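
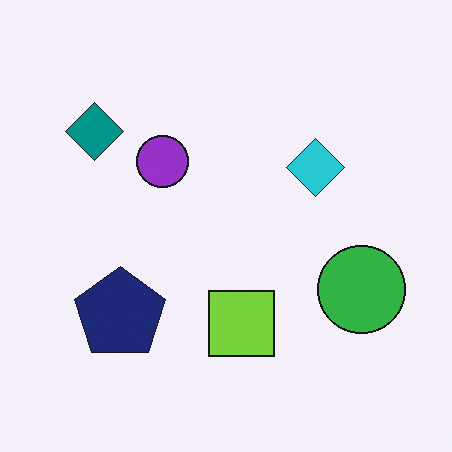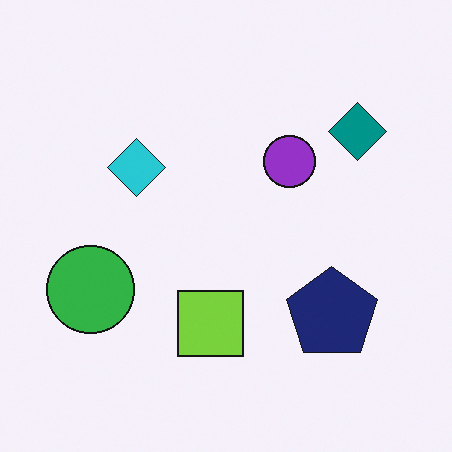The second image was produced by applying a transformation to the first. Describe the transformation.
Flipped horizontally (left ↔ right).

The green circle is in the right of the first image and the left of the second — shapes on opposite sides of the vertical midline have swapped in a mirror flip.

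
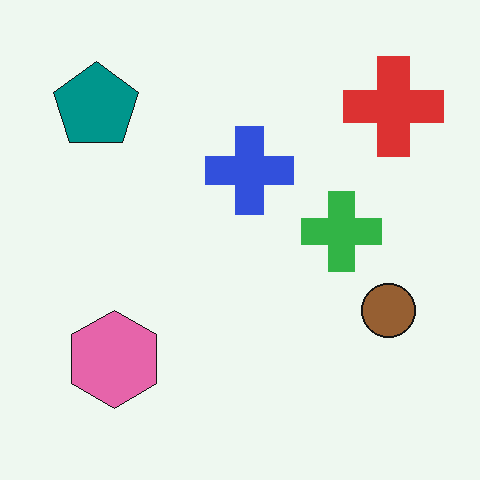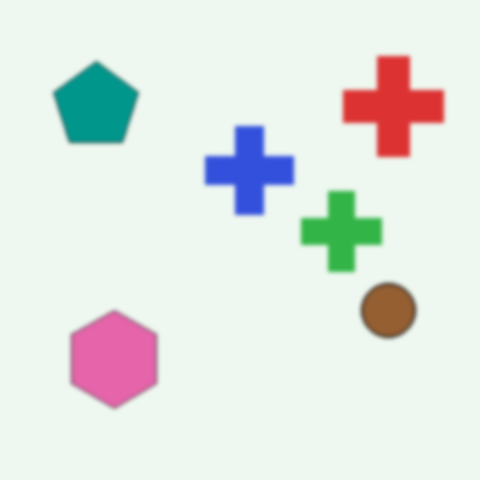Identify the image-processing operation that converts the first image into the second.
It was lightly blurred.

Shape edges and outlines are uniformly softened across the whole image.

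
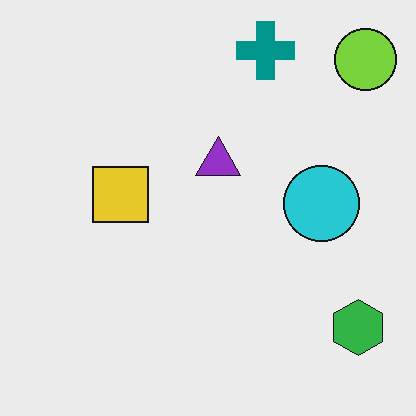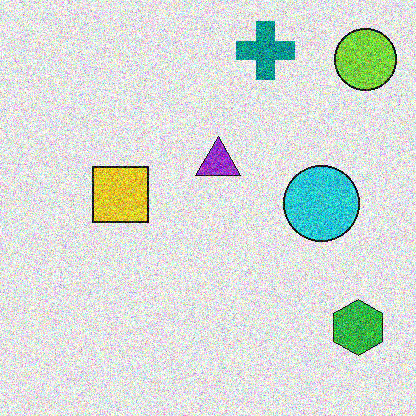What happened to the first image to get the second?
The second image is the first degraded with a thick layer of grain.

Random speckle covers the whole image, including the flat background.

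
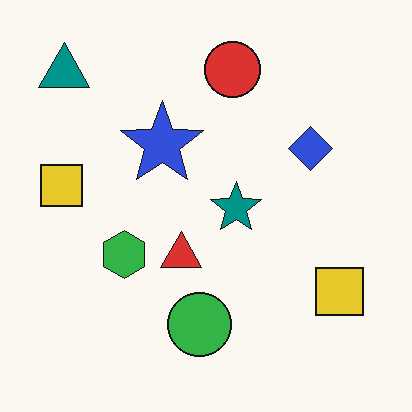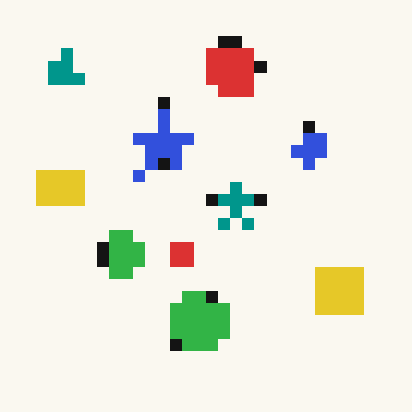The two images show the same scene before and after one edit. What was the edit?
It was heavily pixelated into large blocks.

Shapes are reduced to large square blocks; fine edges and outlines are lost — a downscale-then-upscale (mosaic) effect.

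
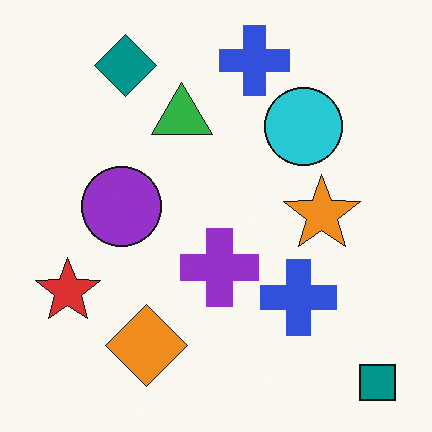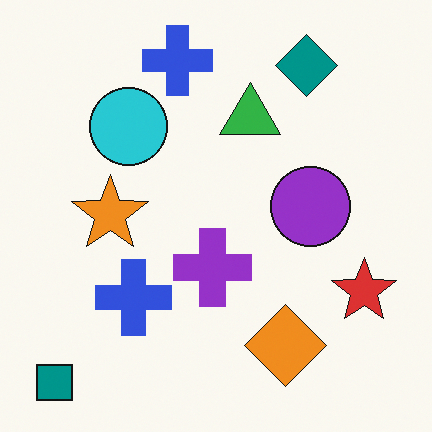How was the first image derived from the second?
Flipped horizontally (left ↔ right).

The teal square is in the bottom-left of the second image and the bottom-right of the first — shapes on opposite sides of the vertical midline have swapped in a mirror flip.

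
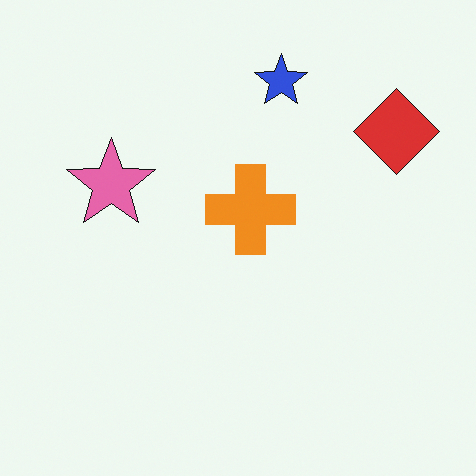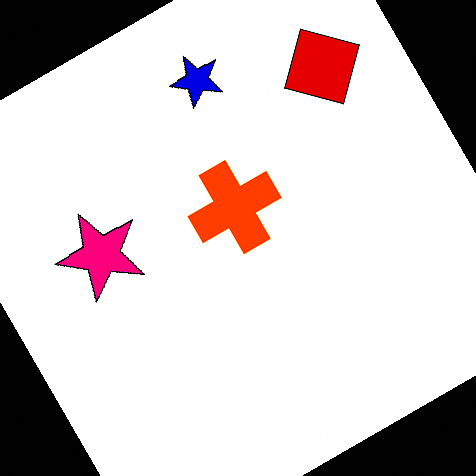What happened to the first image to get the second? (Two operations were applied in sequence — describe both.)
The image was rotated counter-clockwise by a large amount — several tens of degrees, then given much higher contrast.

Every shape is tilted by the same angle and the image corners show triangular fill wedges — a whole-image rotation by a non-right angle. Tones are pushed away from mid-grey across the whole image — a global contrast change.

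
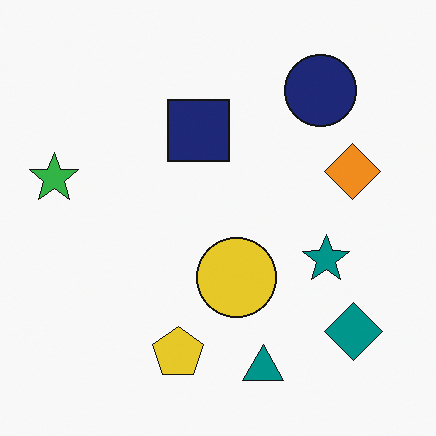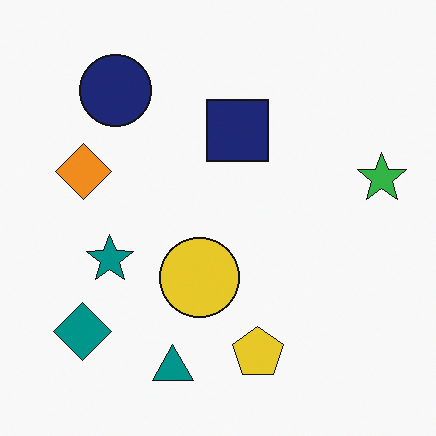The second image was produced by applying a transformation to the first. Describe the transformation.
The image was flipped horizontally (left ↔ right).

The green star is in the left of the first image and the right of the second — shapes on opposite sides of the vertical midline have swapped in a mirror flip.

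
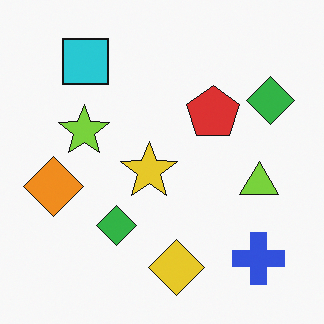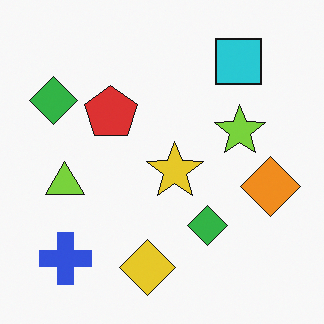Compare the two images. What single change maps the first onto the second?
The image was flipped horizontally (left ↔ right).

The orange diamond is in the left of the first image and the right of the second — shapes on opposite sides of the vertical midline have swapped in a mirror flip.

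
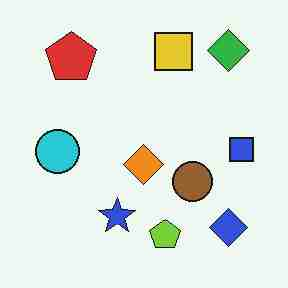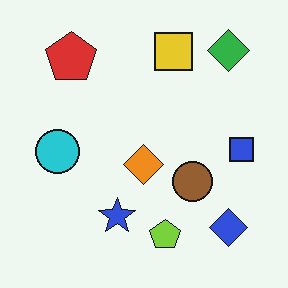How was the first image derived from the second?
This is the original image heavily JPEG-compressed with obvious blocking artifacts.

Blocky 8×8 compression artifacts appear around shape edges and the flat background shows ringing — characteristic JPEG degradation.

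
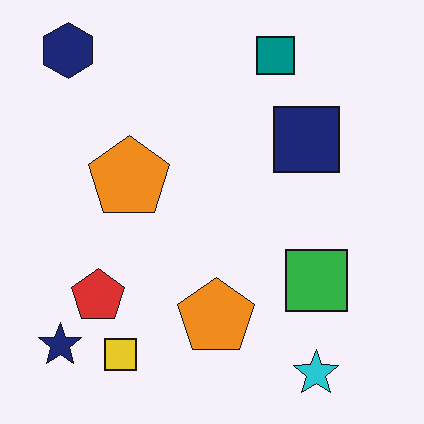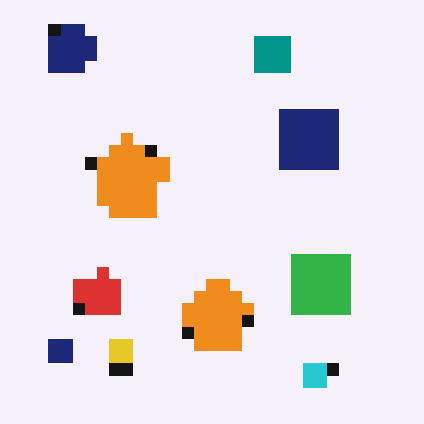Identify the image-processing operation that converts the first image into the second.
The image was coarsely pixelated.

Shapes are reduced to large square blocks; fine edges and outlines are lost — a downscale-then-upscale (mosaic) effect.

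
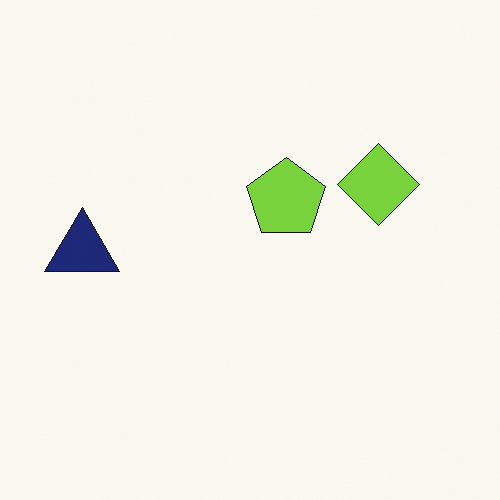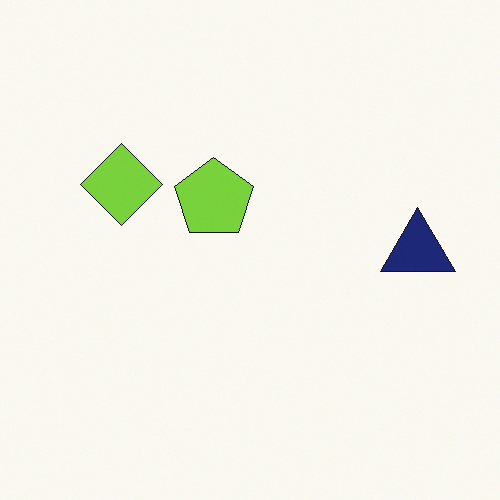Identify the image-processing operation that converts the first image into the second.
The transformation is: flipped horizontally (left ↔ right).

The navy triangle is in the left of the first image and the right of the second — shapes on opposite sides of the vertical midline have swapped in a mirror flip.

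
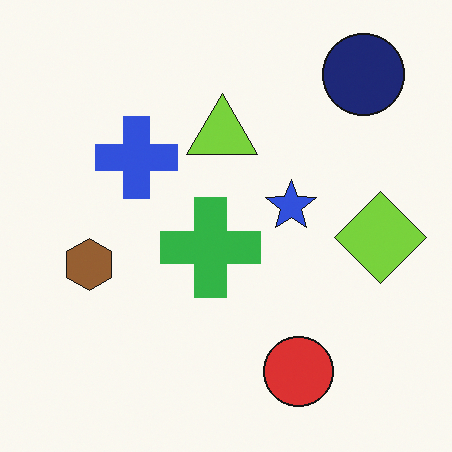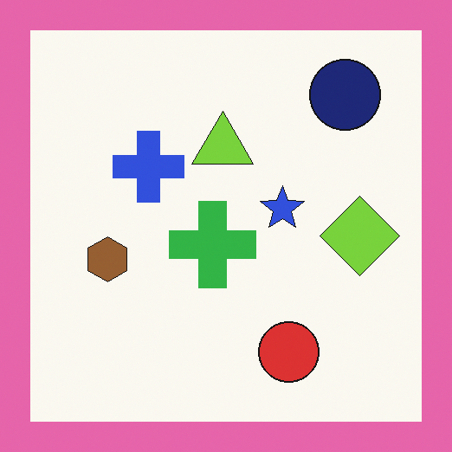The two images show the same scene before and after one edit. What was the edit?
This is the original image framed with a pink border.

A solid pink frame runs around the edge of the second image, with the content slightly shrunk inside it.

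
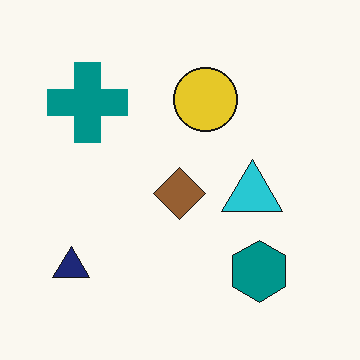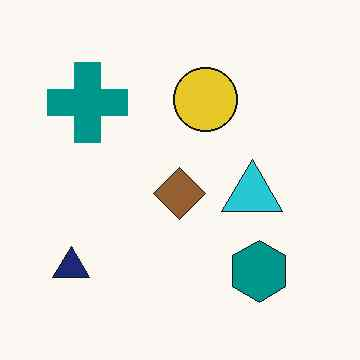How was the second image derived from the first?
The transformation is: JPEG-compressed with visible artifacts.

Blocky 8×8 compression artifacts appear around shape edges and the flat background shows ringing — characteristic JPEG degradation.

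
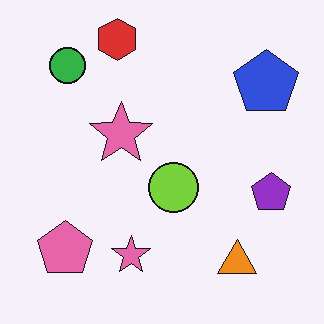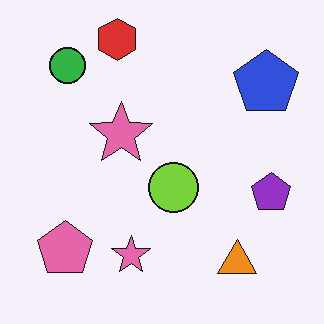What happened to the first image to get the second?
JPEG-compressed with visible artifacts.

Blocky 8×8 compression artifacts appear around shape edges and the flat background shows ringing — characteristic JPEG degradation.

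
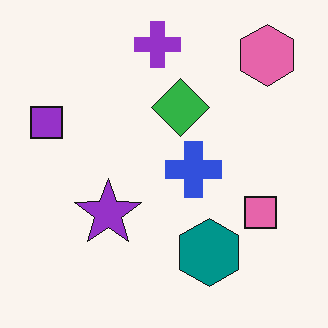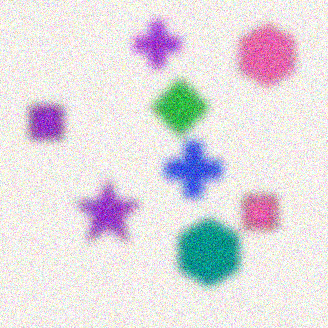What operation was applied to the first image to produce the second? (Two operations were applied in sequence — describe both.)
The image was heavily blurred, then degraded with moderate additive noise.

Shape edges and outlines are uniformly softened across the whole image. Random speckle covers the whole image, including the flat background.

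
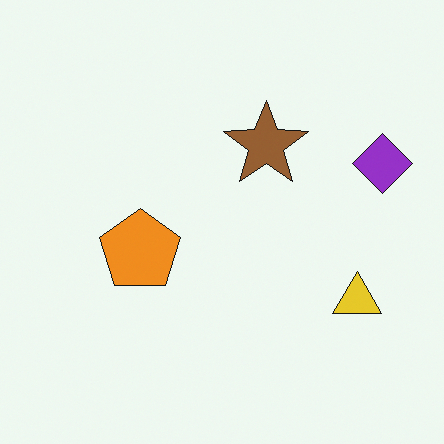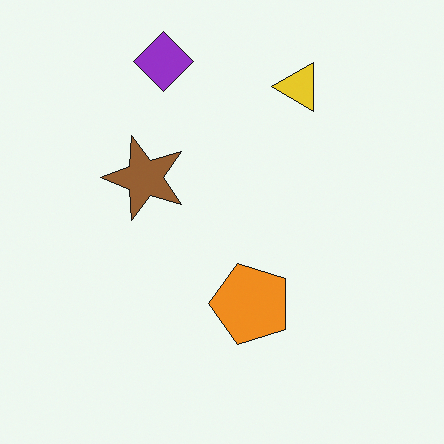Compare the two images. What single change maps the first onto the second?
Rotated 90° counter-clockwise.

The purple diamond sits in the right of the first image and the top of the second — consistent with a whole-image 90° counter-clockwise rotation.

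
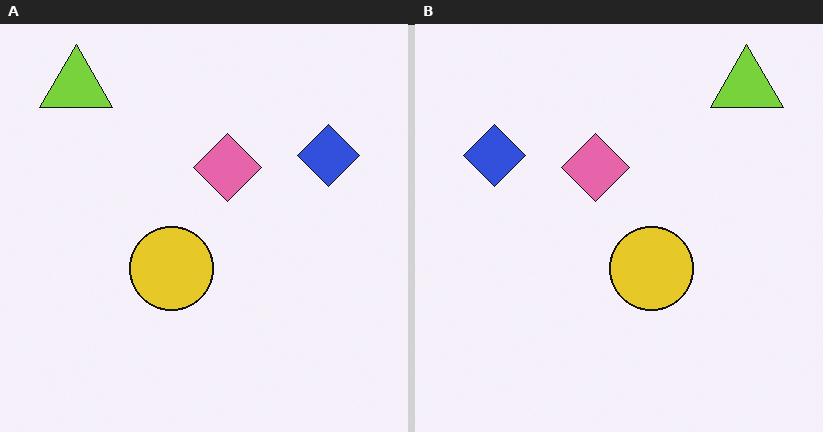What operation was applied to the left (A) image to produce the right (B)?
The right (B) image is the left (A) flipped horizontally (left ↔ right).

The lime triangle is in the top-left of the left (A) image and the top-right of the right (B) — shapes on opposite sides of the vertical midline have swapped in a mirror flip.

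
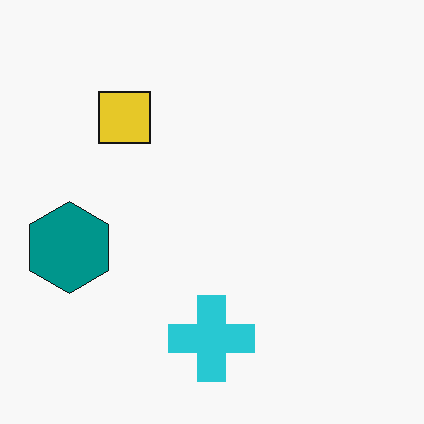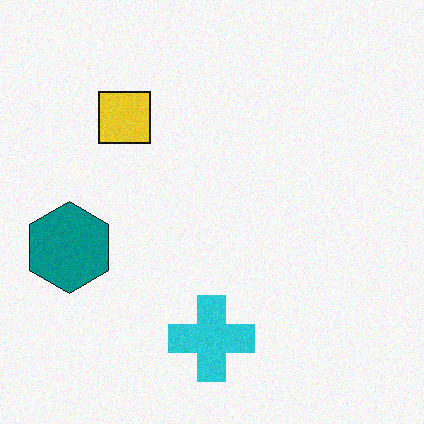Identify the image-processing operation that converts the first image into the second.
It was degraded with light additive noise.

Random speckle covers the whole image, including the flat background.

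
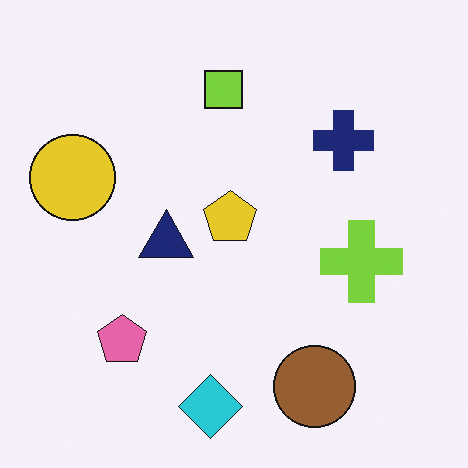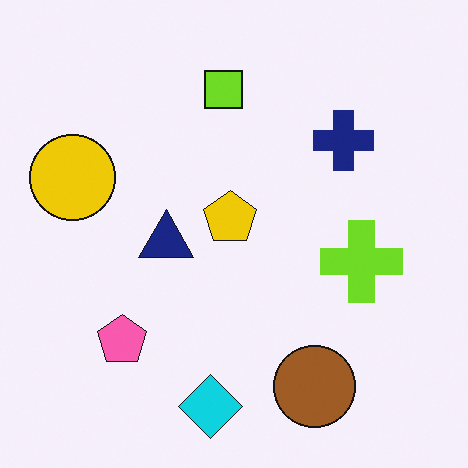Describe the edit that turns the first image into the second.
The image was slightly oversaturated.

All colors are more vivid — a global saturation change.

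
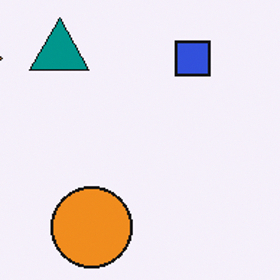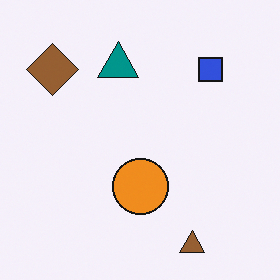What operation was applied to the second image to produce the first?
The image was cropped slightly and scaled back up.

The visible shapes are larger and the field of view is narrower; shapes near the original edges may be partly or wholly outside the frame — a crop-and-rescale.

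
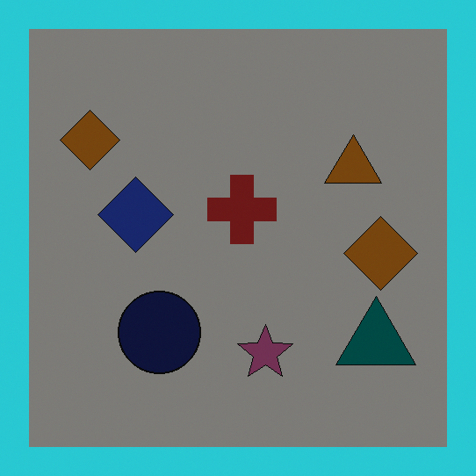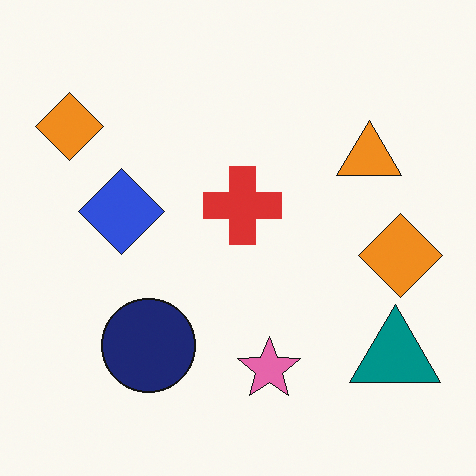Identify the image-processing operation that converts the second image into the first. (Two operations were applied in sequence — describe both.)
The transformation is: substantially darkened, then framed with a cyan border.

Every pixel — background and shapes alike — is uniformly darkened. A solid cyan frame runs around the edge of the first image, with the content slightly shrunk inside it.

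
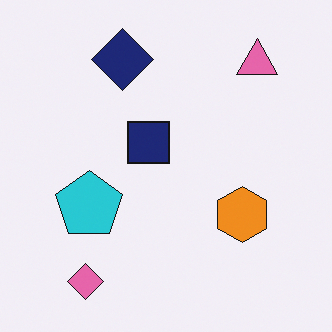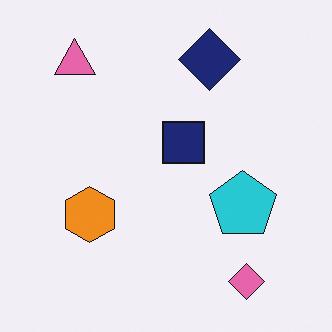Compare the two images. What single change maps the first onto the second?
Flipped horizontally (left ↔ right).

The pink triangle is in the top-right of the first image and the top-left of the second — shapes on opposite sides of the vertical midline have swapped in a mirror flip.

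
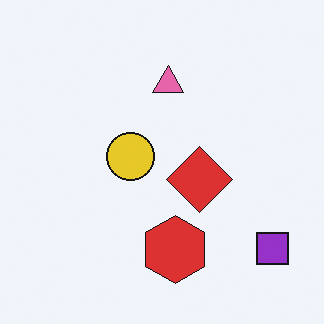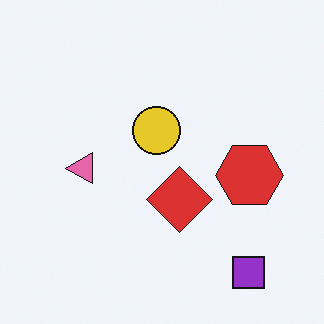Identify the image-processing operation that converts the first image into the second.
The transformation is: transposed (reflected across the top-left ↔ bottom-right diagonal).

Shapes have swapped their row and column positions — what was in the top-right is now in the bottom-left — a diagonal reflection.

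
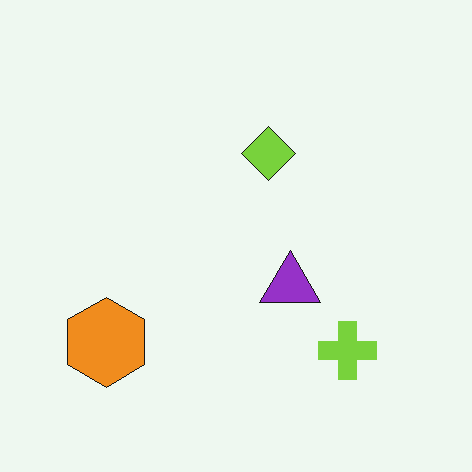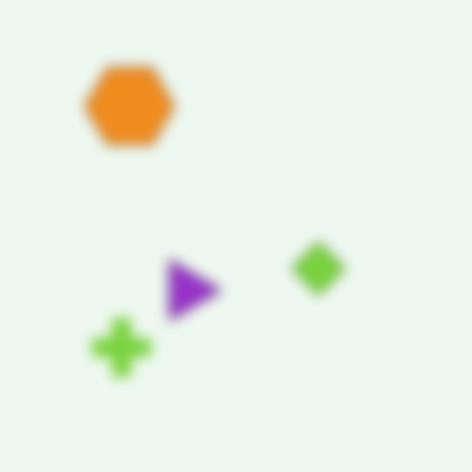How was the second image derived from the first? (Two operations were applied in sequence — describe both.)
The second image is the first rotated 90° clockwise, then heavily blurred.

The orange hexagon sits in the bottom-left of the first image and the top-left of the second — consistent with a whole-image 90° clockwise rotation. Shape edges and outlines are uniformly softened across the whole image.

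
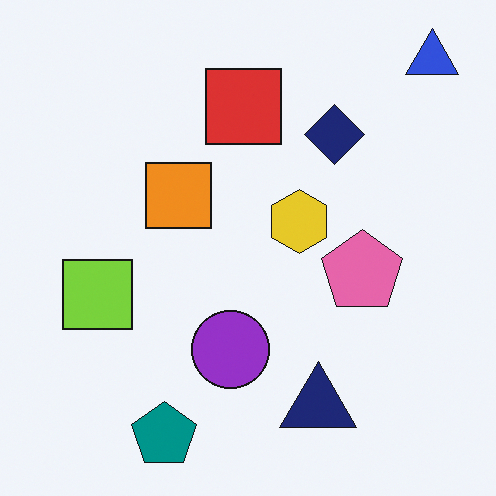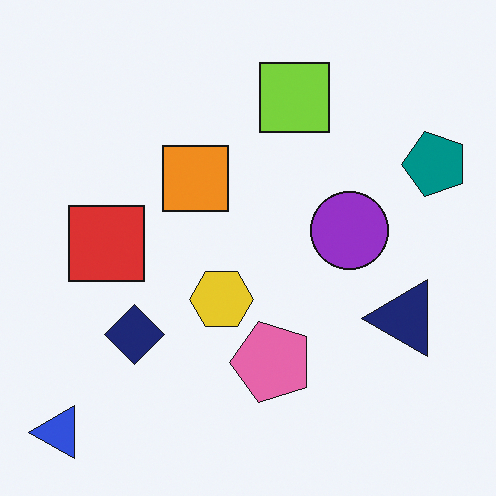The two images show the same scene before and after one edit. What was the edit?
It was transposed (reflected across the top-left ↔ bottom-right diagonal).

Shapes have swapped their row and column positions — what was in the top-right is now in the bottom-left — a diagonal reflection.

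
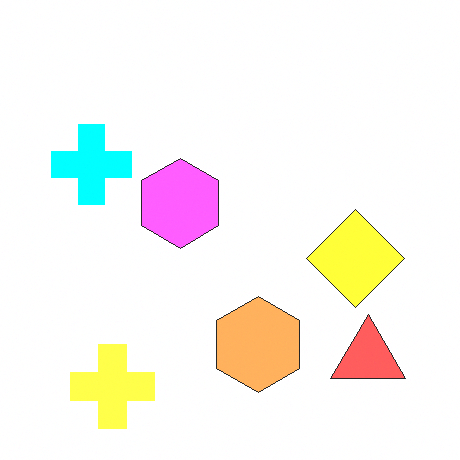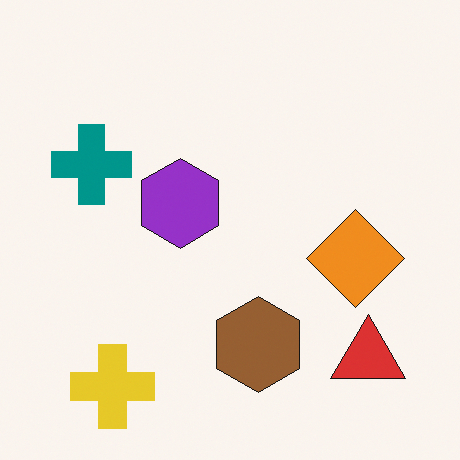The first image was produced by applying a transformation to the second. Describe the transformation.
It was substantially brightened.

Every pixel — background and shapes alike — is uniformly brightened.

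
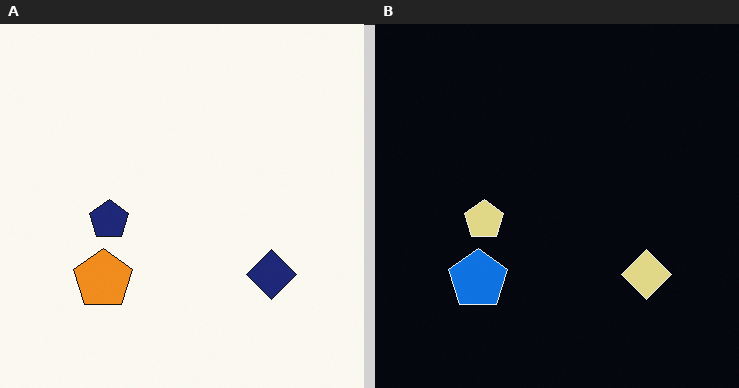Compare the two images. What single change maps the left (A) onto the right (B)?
This is the original image color-inverted (negative).

The light background has become dark and every shape's color is its complement — a photographic negative.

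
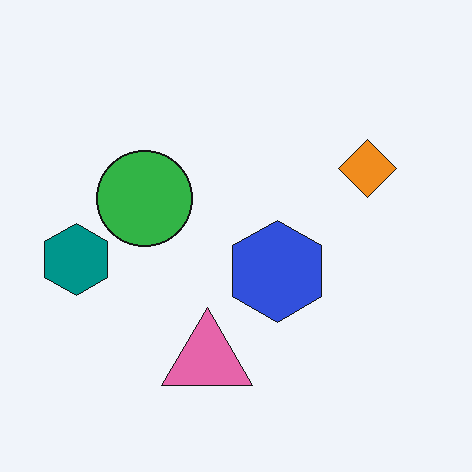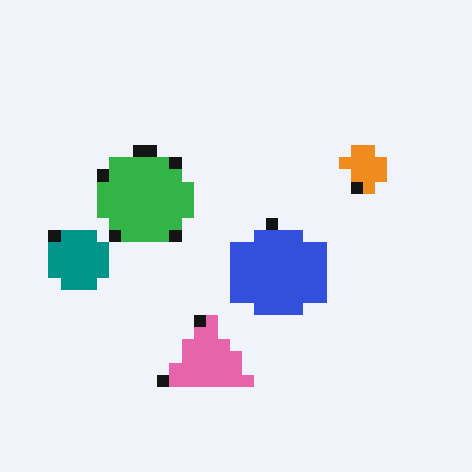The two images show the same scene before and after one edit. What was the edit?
This is the original image coarsely pixelated.

Shapes are reduced to large square blocks; fine edges and outlines are lost — a downscale-then-upscale (mosaic) effect.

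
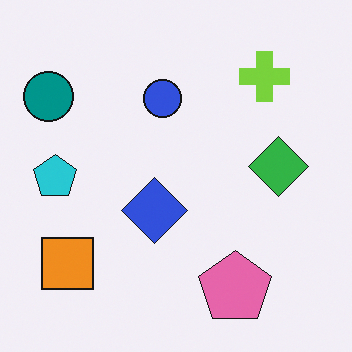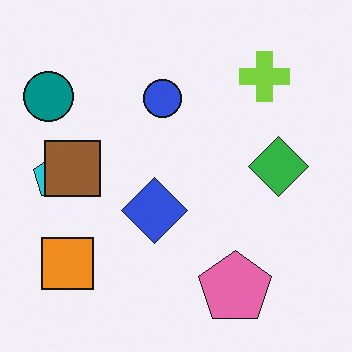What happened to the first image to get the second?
The transformation is: overlaid with an additional brown square.

A brown square appears in the second image that is absent from the first.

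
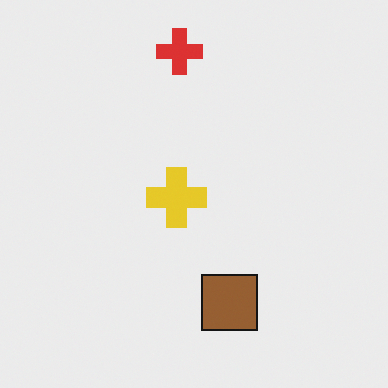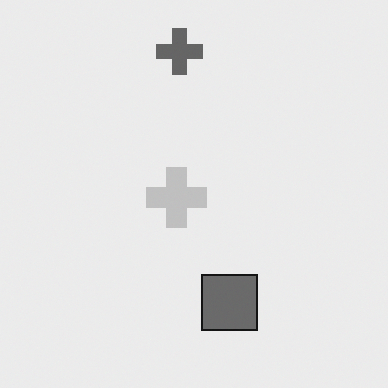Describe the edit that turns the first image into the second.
It was converted to grayscale.

All color is removed — every shape is now a shade of grey.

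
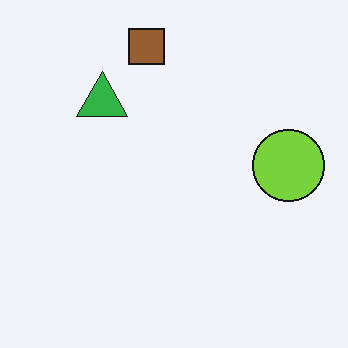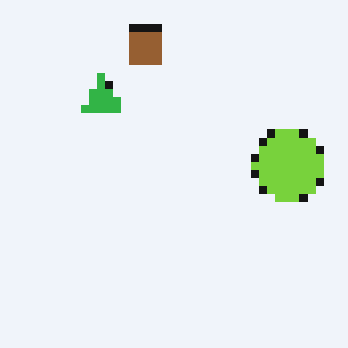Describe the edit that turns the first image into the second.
It was moderately pixelated.

Shapes are reduced to large square blocks; fine edges and outlines are lost — a downscale-then-upscale (mosaic) effect.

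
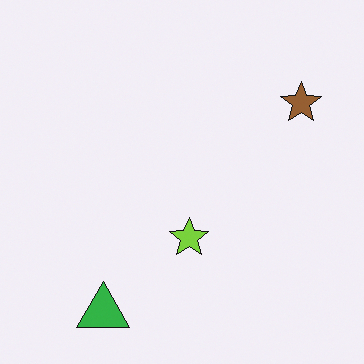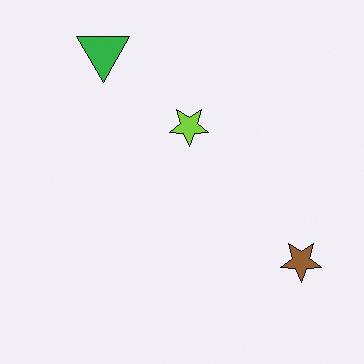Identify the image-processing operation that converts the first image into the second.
The transformation is: flipped vertically (top ↔ bottom).

The green triangle is in the bottom-left of the first image and the top-left of the second — shapes on opposite sides of the horizontal midline have swapped in a mirror flip.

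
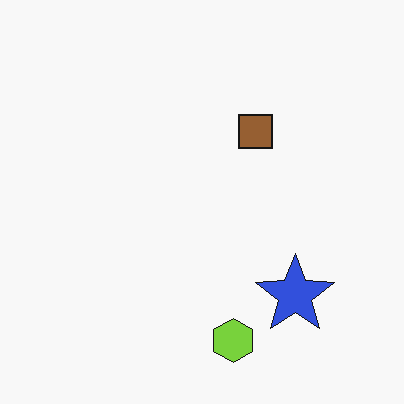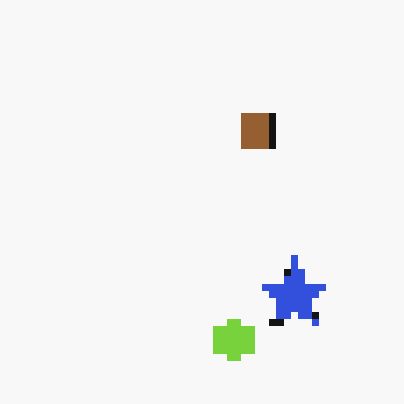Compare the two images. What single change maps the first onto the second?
The transformation is: pixelated into visible square blocks.

Shapes are reduced to large square blocks; fine edges and outlines are lost — a downscale-then-upscale (mosaic) effect.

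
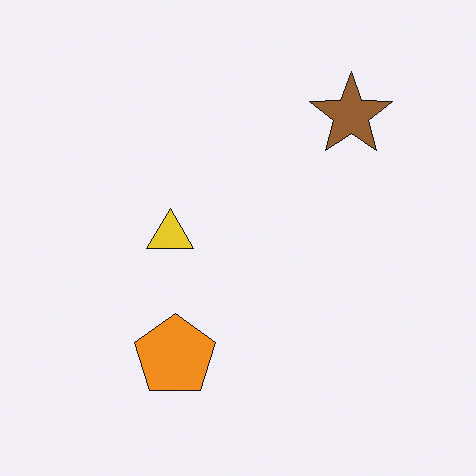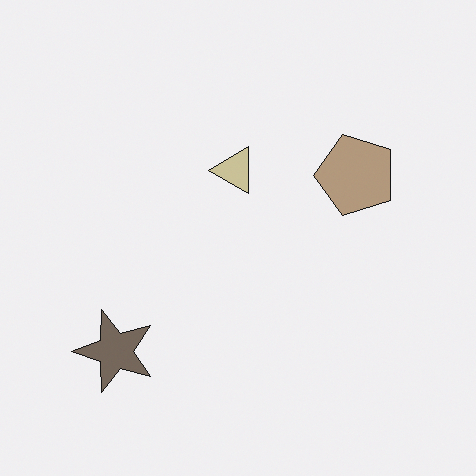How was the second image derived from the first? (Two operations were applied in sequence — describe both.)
The transformation is: transposed (reflected across the top-left ↔ bottom-right diagonal), then heavily desaturated.

Shapes have swapped their row and column positions — what was in the top-right is now in the bottom-left — a diagonal reflection. All colors are more muted and greyish — a global saturation change.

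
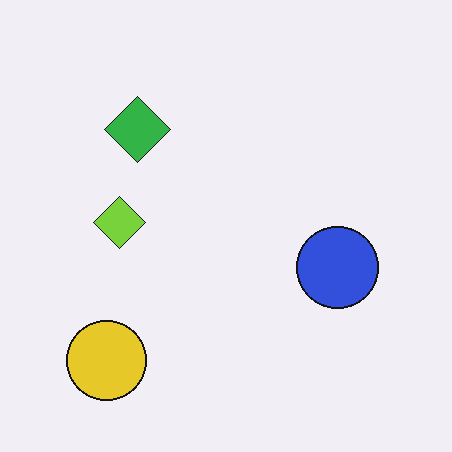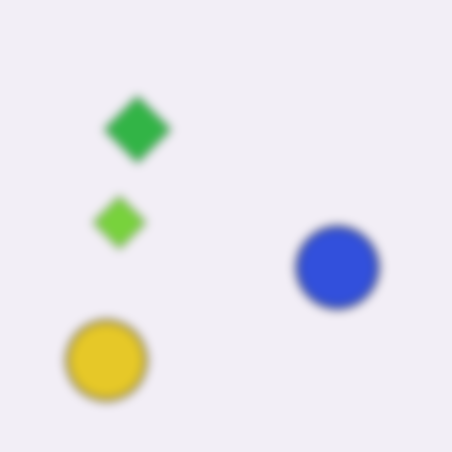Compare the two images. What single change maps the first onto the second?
The second image is the first strongly gaussian-blurred.

Shape edges and outlines are uniformly softened across the whole image.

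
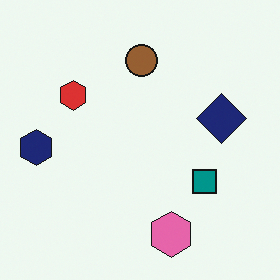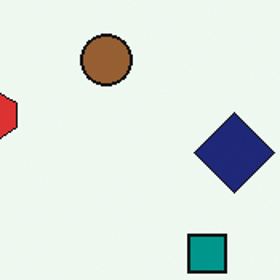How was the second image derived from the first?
The transformation is: cropped to a modestly smaller region and rescaled.

The visible shapes are larger and the field of view is narrower; shapes near the original edges may be partly or wholly outside the frame — a crop-and-rescale.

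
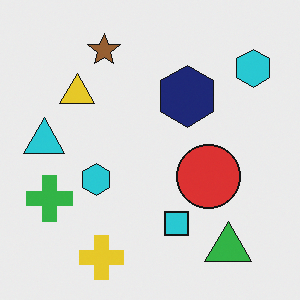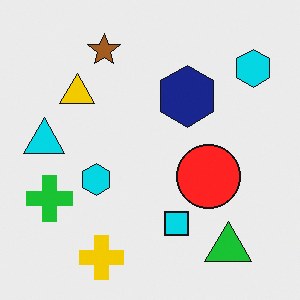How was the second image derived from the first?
The image was slightly oversaturated.

All colors are more vivid — a global saturation change.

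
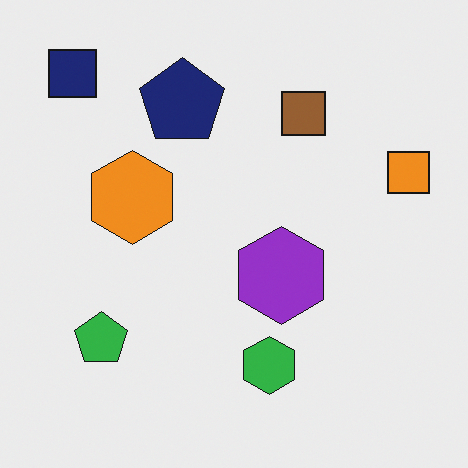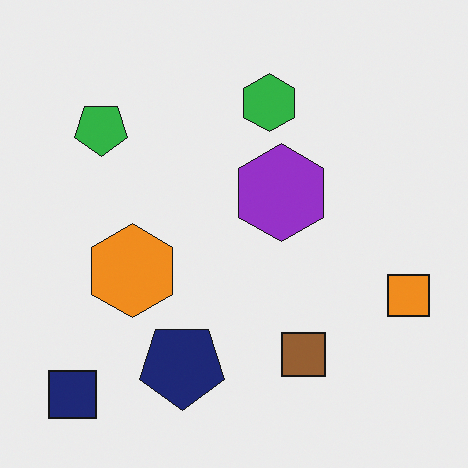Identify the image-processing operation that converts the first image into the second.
The image was flipped vertically (top ↔ bottom).

The navy square is in the top-left of the first image and the bottom-left of the second — shapes on opposite sides of the horizontal midline have swapped in a mirror flip.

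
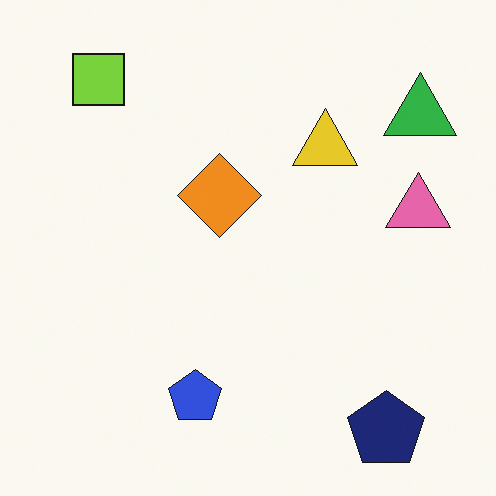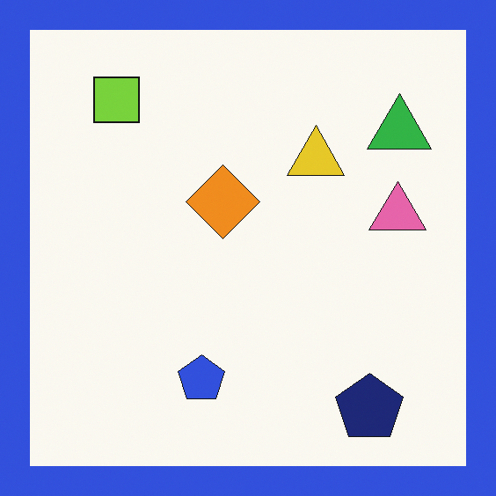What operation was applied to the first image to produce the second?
Framed with a blue border.

A solid blue frame runs around the edge of the second image, with the content slightly shrunk inside it.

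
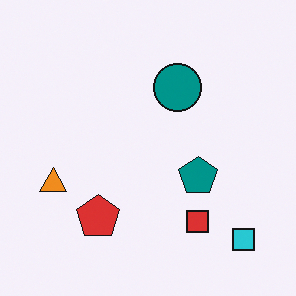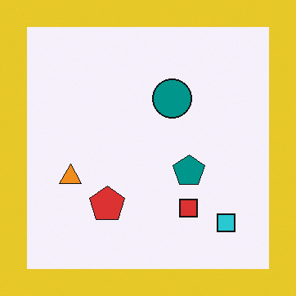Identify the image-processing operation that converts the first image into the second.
The second image is the first framed with a yellow border.

A solid yellow frame runs around the edge of the second image, with the content slightly shrunk inside it.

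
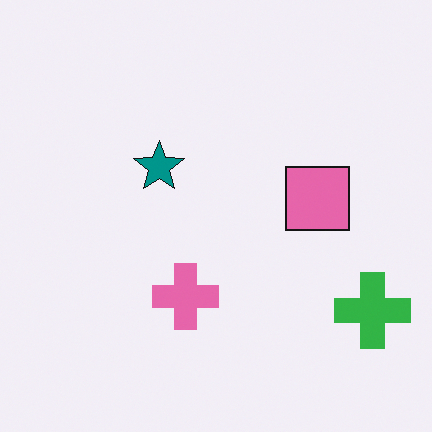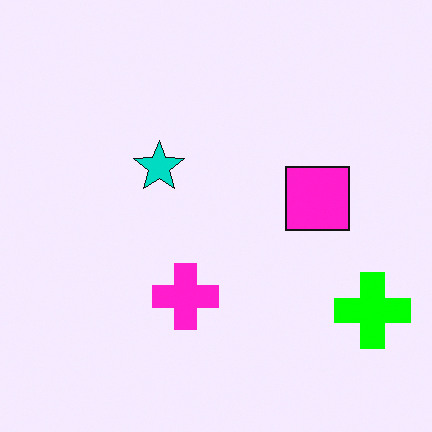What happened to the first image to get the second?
The transformation is: made much more vivid (saturation change).

All colors are more vivid — a global saturation change.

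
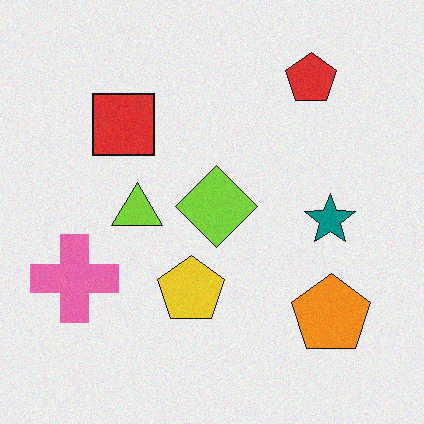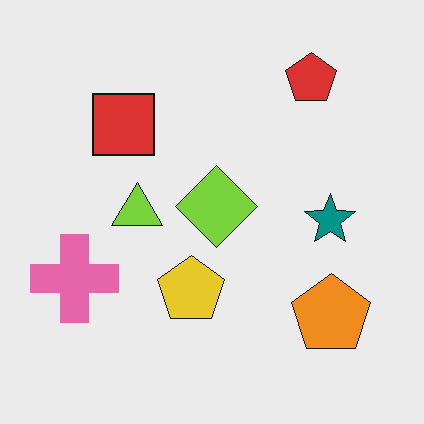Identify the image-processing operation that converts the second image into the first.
Degraded with light additive noise.

Random speckle covers the whole image, including the flat background.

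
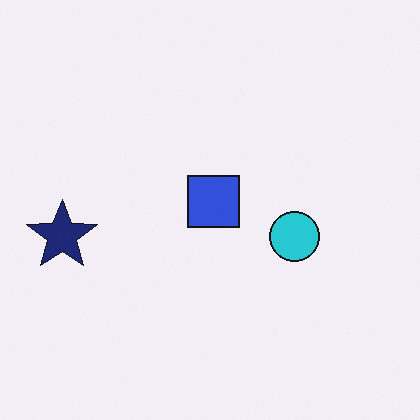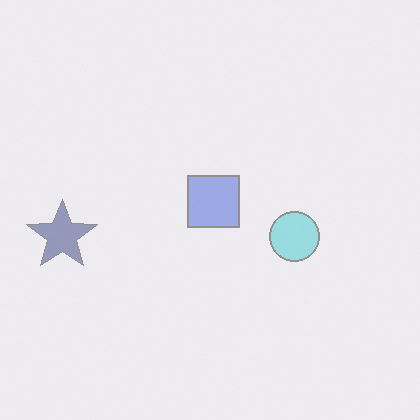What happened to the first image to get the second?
The second image is the first washed out (contrast reduced).

Tones are pushed toward mid-grey across the whole image — a global contrast change.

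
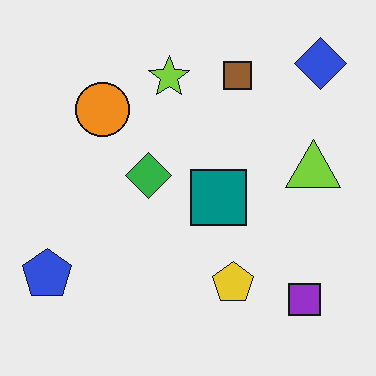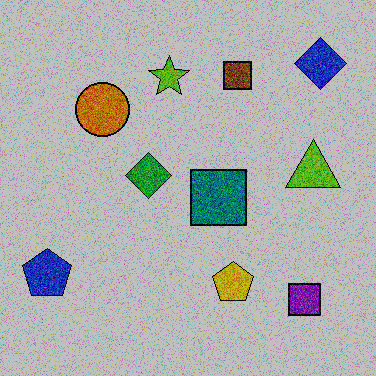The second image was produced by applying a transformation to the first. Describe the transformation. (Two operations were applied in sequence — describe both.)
The second image is the first degraded with heavy additive noise, then aggressively posterized.

Random speckle covers the whole image, including the flat background. Each flat color has snapped to a coarser quantized level — most visibly, the near-white background has dropped to a flat grey.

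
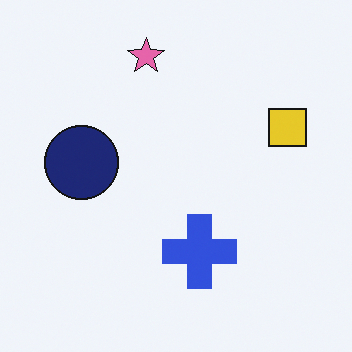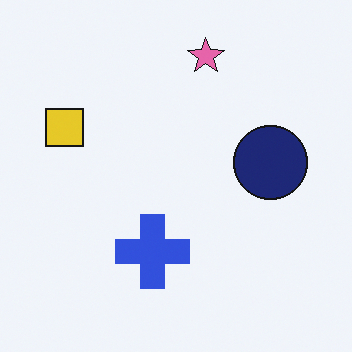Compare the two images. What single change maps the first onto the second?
Flipped horizontally (left ↔ right).

The yellow square is in the right of the first image and the left of the second — shapes on opposite sides of the vertical midline have swapped in a mirror flip.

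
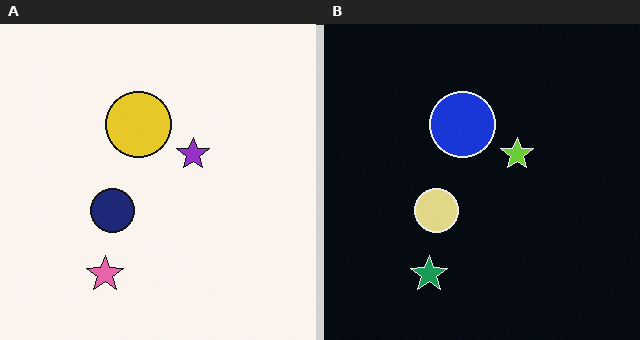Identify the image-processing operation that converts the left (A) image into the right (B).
The right (B) image is the left (A) color-inverted (negative).

The light background has become dark and every shape's color is its complement — a photographic negative.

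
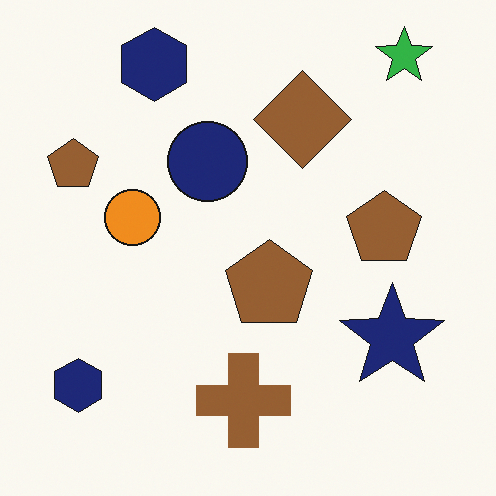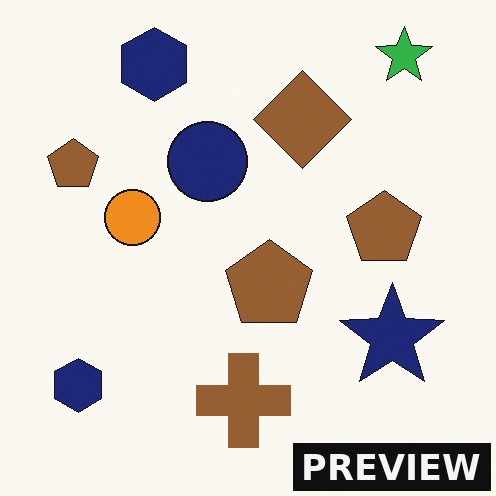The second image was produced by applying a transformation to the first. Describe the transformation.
Watermarked with the text "PREVIEW" in the lower-right corner.

A dark label reading "PREVIEW" appears in the lower-right corner.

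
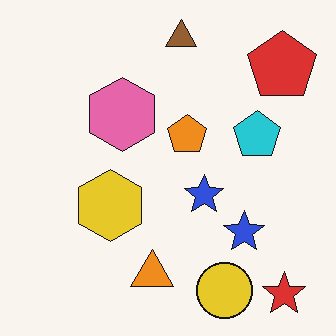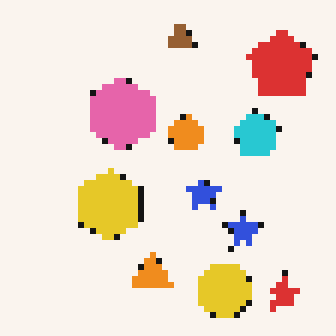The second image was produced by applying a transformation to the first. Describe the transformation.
Moderately pixelated.

Shapes are reduced to large square blocks; fine edges and outlines are lost — a downscale-then-upscale (mosaic) effect.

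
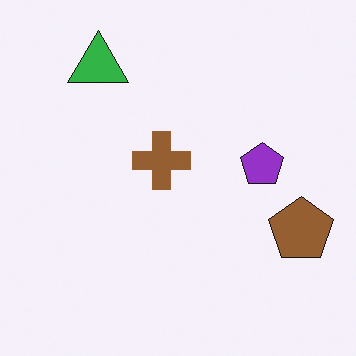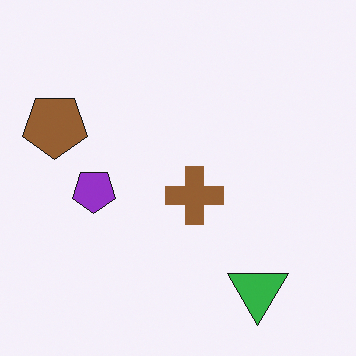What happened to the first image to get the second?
Rotated 180°.

The green triangle sits in the top-left of the first image and the bottom-right of the second — consistent with a whole-image 180° rotation.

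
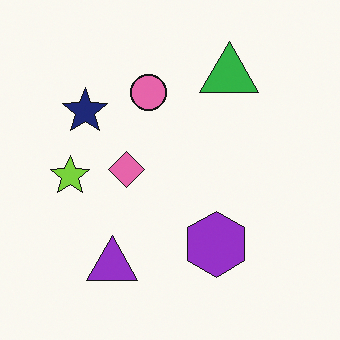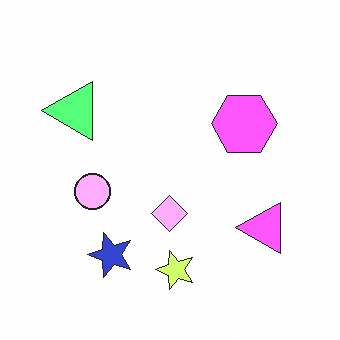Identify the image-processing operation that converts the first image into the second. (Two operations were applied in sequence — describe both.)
Rotated 90° counter-clockwise, then noticeably brightened.

The green triangle sits in the top-right of the first image and the top-left of the second — consistent with a whole-image 90° counter-clockwise rotation. Every pixel — background and shapes alike — is uniformly brightened.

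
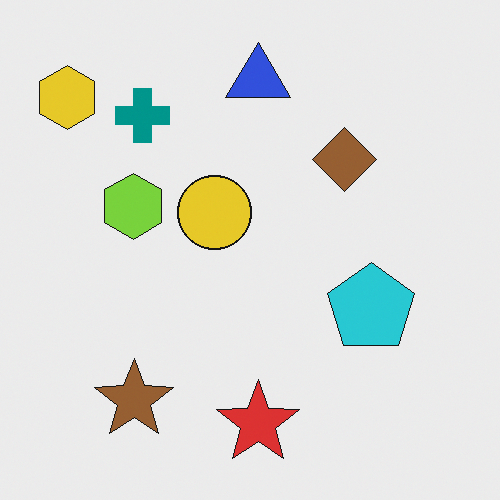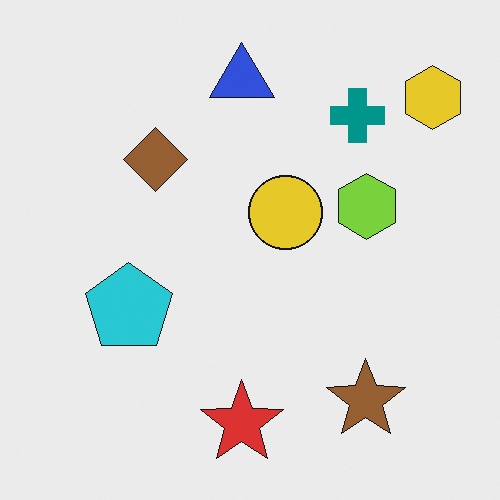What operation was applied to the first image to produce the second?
Flipped horizontally (left ↔ right).

The yellow hexagon is in the top-left of the first image and the top-right of the second — shapes on opposite sides of the vertical midline have swapped in a mirror flip.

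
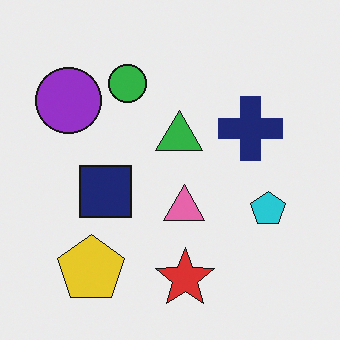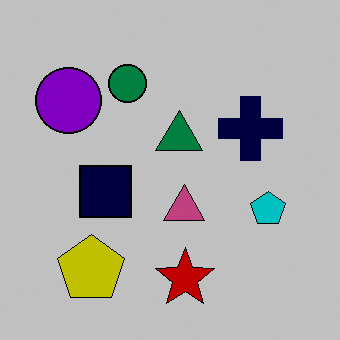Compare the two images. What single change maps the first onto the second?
The transformation is: aggressively posterized.

Each flat color has snapped to a coarser quantized level — most visibly, the near-white background has dropped to a flat grey.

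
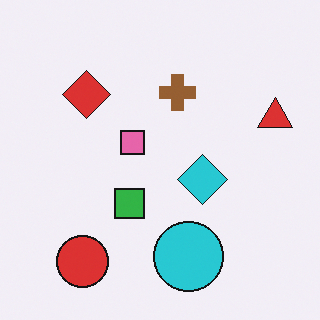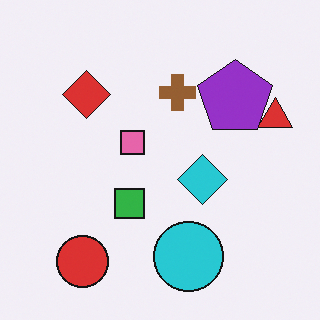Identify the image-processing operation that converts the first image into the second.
The image was overlaid with an additional purple pentagon.

A purple pentagon appears in the second image that is absent from the first.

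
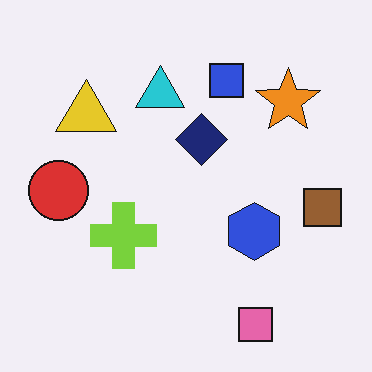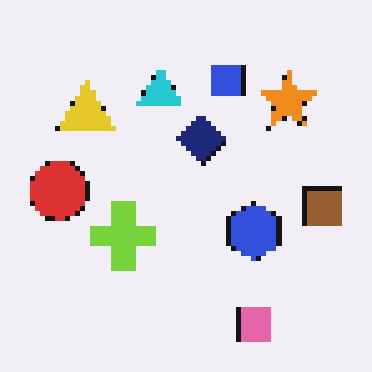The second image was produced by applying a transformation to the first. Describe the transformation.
It was lightly pixelated (a mild mosaic effect).

Shapes are reduced to large square blocks; fine edges and outlines are lost — a downscale-then-upscale (mosaic) effect.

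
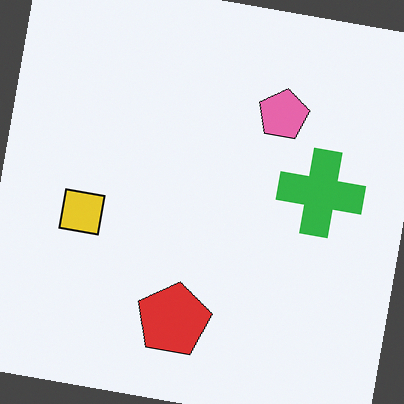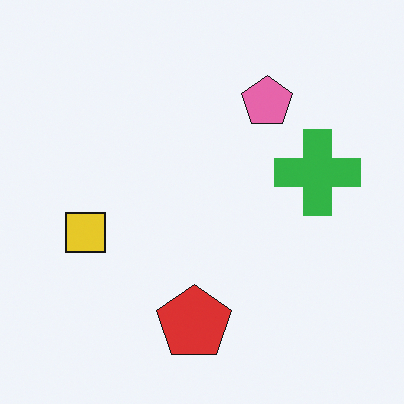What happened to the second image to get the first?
This is the original image rotated clockwise by a small amount.

Every shape is tilted by the same angle and the image corners show triangular fill wedges — a whole-image rotation by a non-right angle.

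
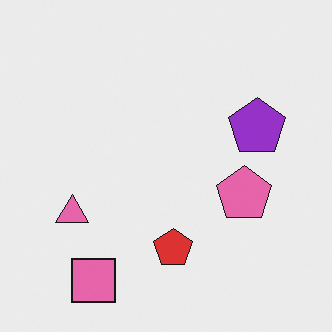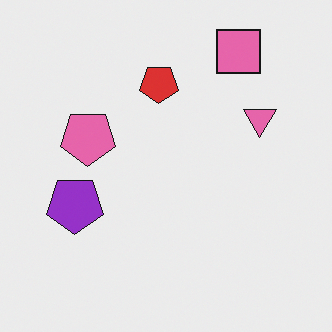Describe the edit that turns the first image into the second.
It was rotated 180°.

The pink square sits in the bottom-left of the first image and the top-right of the second — consistent with a whole-image 180° rotation.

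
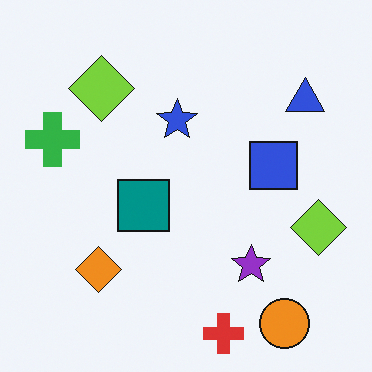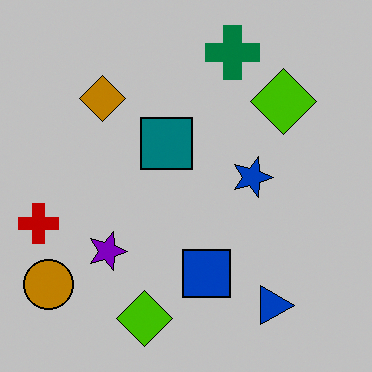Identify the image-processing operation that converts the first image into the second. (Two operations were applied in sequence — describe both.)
The image was rotated 90° clockwise, then heavily posterized to just a handful of flat colors.

The orange circle sits in the bottom-right of the first image and the bottom-left of the second — consistent with a whole-image 90° clockwise rotation. Each flat color has snapped to a coarser quantized level — most visibly, the near-white background has dropped to a flat grey.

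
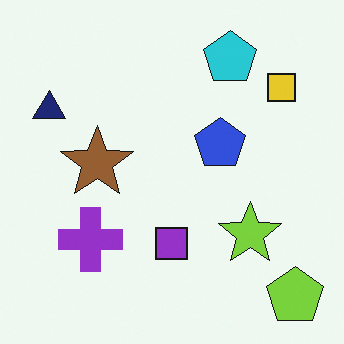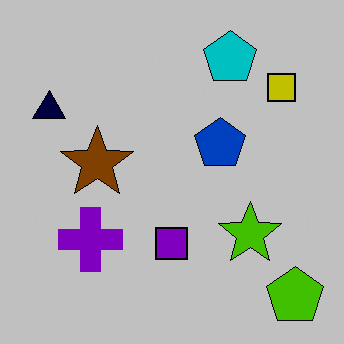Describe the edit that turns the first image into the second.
Aggressively posterized.

Each flat color has snapped to a coarser quantized level — most visibly, the near-white background has dropped to a flat grey.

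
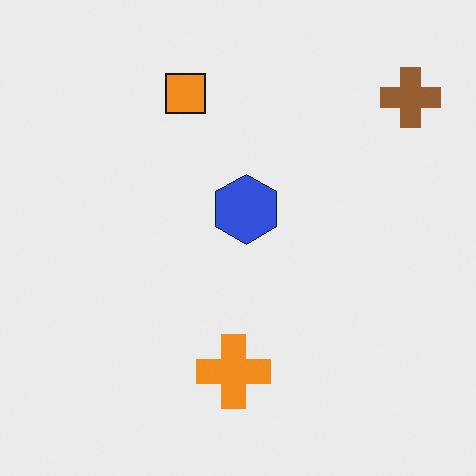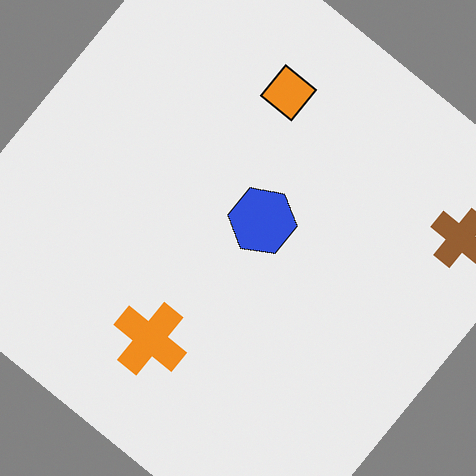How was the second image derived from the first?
The image was rotated clockwise by a large amount — several tens of degrees.

Every shape is tilted by the same angle and the image corners show triangular fill wedges — a whole-image rotation by a non-right angle.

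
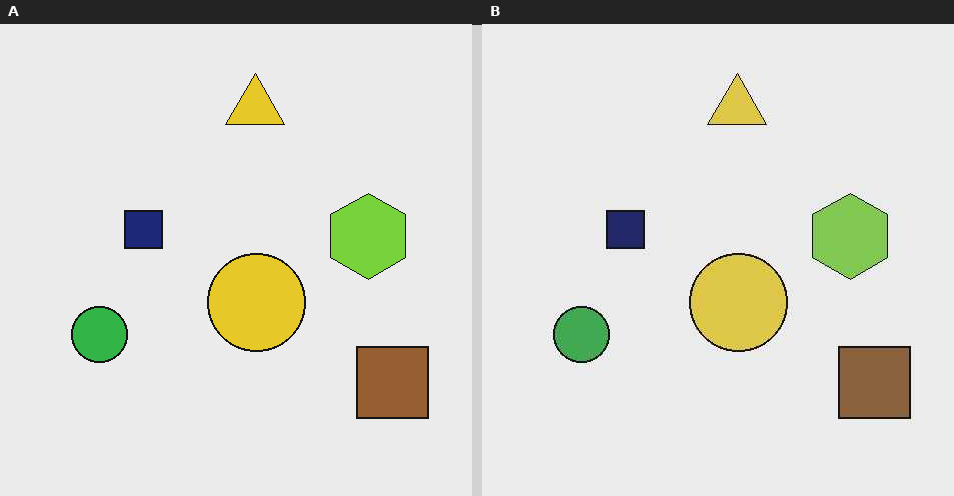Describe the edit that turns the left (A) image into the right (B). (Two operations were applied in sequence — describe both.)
It was slightly desaturated, then JPEG-compressed with visible artifacts.

All colors are more muted and greyish — a global saturation change. Blocky 8×8 compression artifacts appear around shape edges and the flat background shows ringing — characteristic JPEG degradation.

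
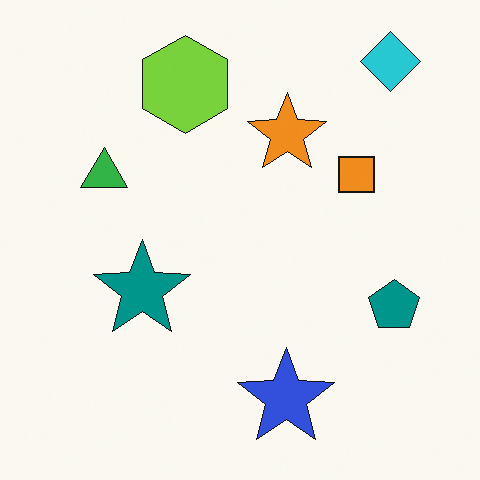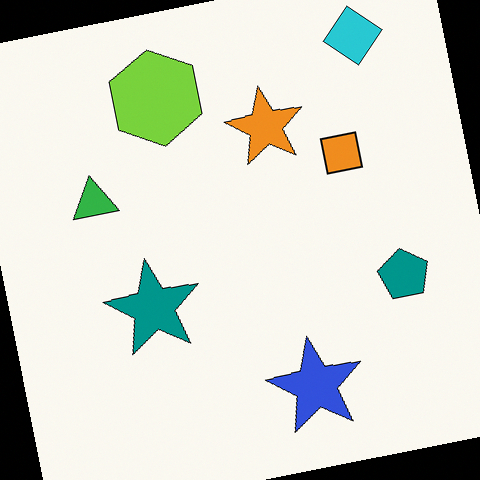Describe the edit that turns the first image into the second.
The transformation is: rotated counter-clockwise by a slight angle.

Every shape is tilted by the same angle and the image corners show triangular fill wedges — a whole-image rotation by a non-right angle.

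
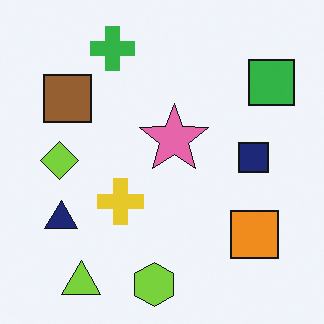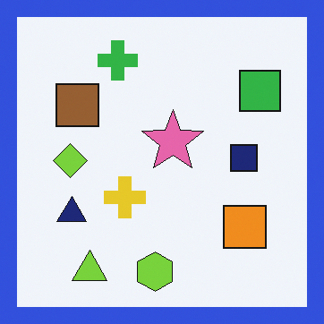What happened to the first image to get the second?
The second image is the first framed with a blue border.

A solid blue frame runs around the edge of the second image, with the content slightly shrunk inside it.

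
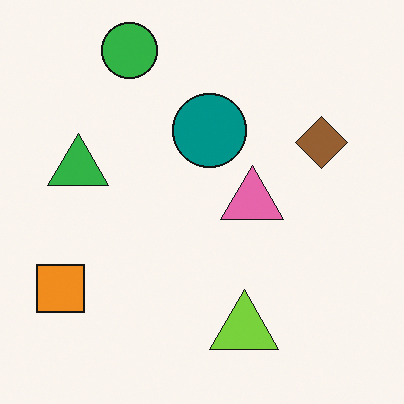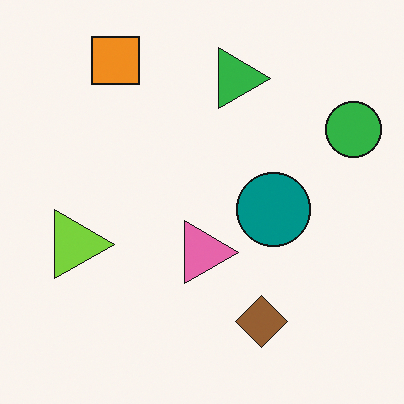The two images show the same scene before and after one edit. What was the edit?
The second image is the first rotated 90° clockwise.

The green circle sits in the top-left of the first image and the top-right of the second — consistent with a whole-image 90° clockwise rotation.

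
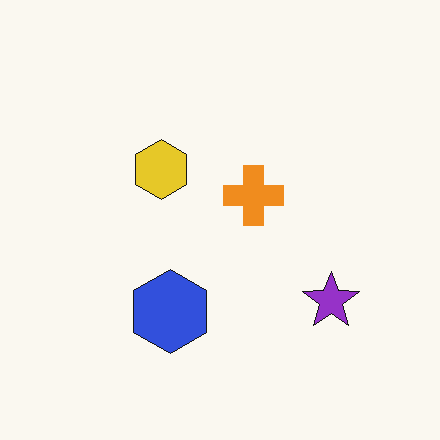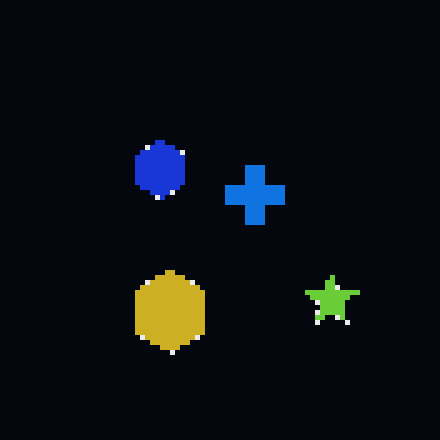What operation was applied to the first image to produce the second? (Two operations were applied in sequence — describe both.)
This is the original image color-inverted (negative), then lightly pixelated (a mild mosaic effect).

The light background has become dark and every shape's color is its complement — a photographic negative. Shapes are reduced to large square blocks; fine edges and outlines are lost — a downscale-then-upscale (mosaic) effect.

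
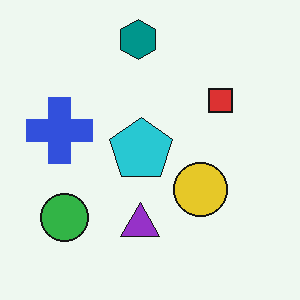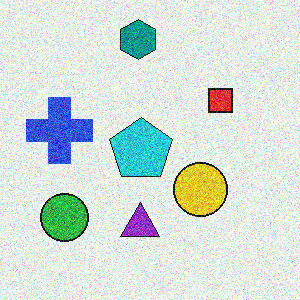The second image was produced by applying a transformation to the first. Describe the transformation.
The second image is the first degraded with strong gaussian noise.

Random speckle covers the whole image, including the flat background.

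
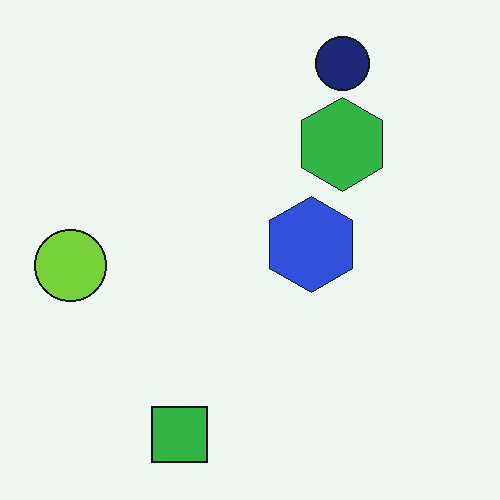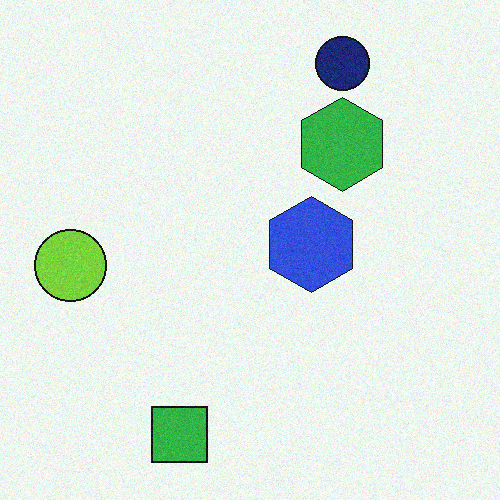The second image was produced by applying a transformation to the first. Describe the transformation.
The second image is the first degraded with subtle gaussian noise.

Random speckle covers the whole image, including the flat background.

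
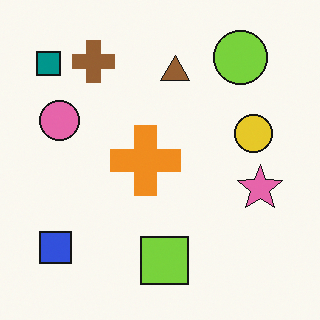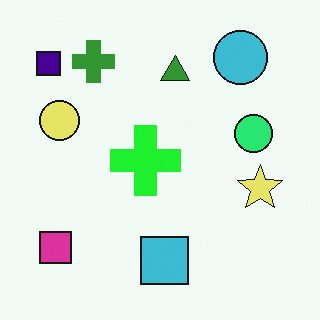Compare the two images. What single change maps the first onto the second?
It was hue-shifted through roughly a third of the color wheel.

Every shape's color has rotated by the same amount around the hue wheel — a uniform hue shift.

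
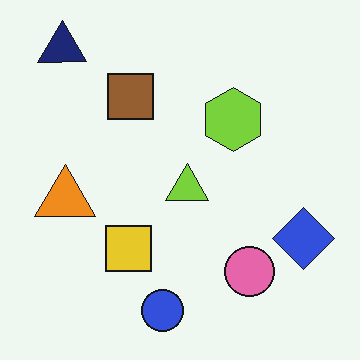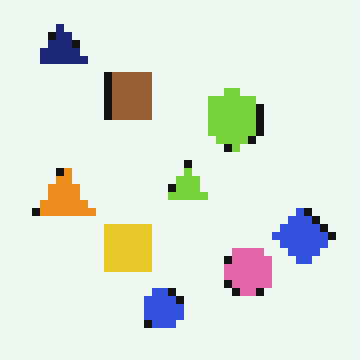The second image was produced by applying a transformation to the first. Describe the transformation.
The image was moderately pixelated.

Shapes are reduced to large square blocks; fine edges and outlines are lost — a downscale-then-upscale (mosaic) effect.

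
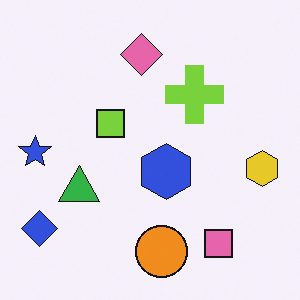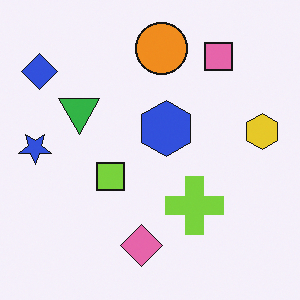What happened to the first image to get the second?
The image was flipped vertically (top ↔ bottom).

The orange circle is in the bottom of the first image and the top of the second — shapes on opposite sides of the horizontal midline have swapped in a mirror flip.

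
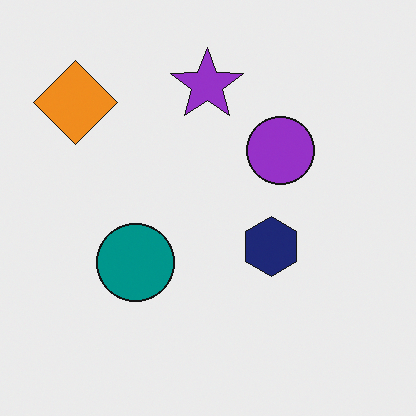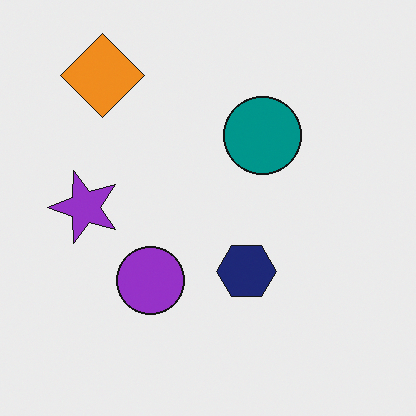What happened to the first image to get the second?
Transposed (reflected across the top-left ↔ bottom-right diagonal).

Shapes have swapped their row and column positions — what was in the top-right is now in the bottom-left — a diagonal reflection.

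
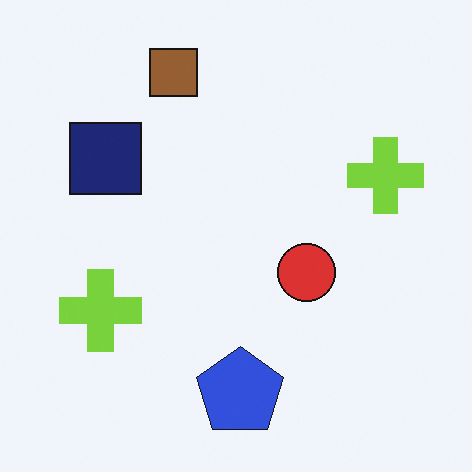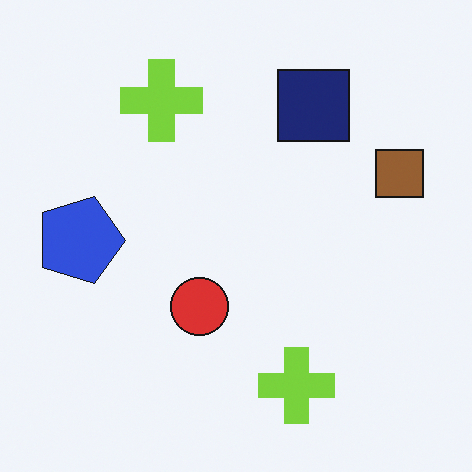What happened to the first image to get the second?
The transformation is: rotated 90° clockwise.

The brown square sits in the top of the first image and the right of the second — consistent with a whole-image 90° clockwise rotation.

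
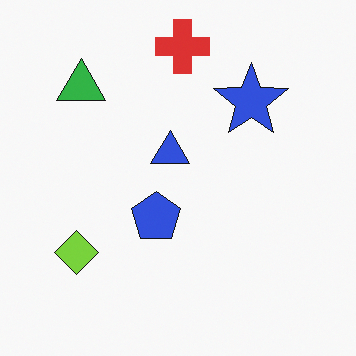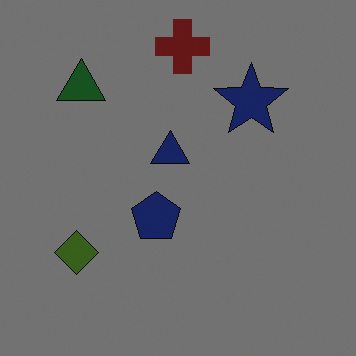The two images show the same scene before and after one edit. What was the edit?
The transformation is: noticeably darkened.

Every pixel — background and shapes alike — is uniformly darkened.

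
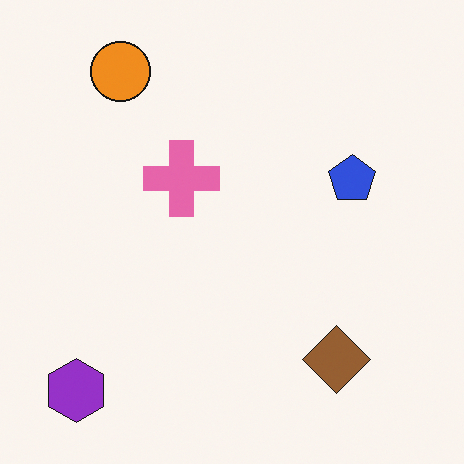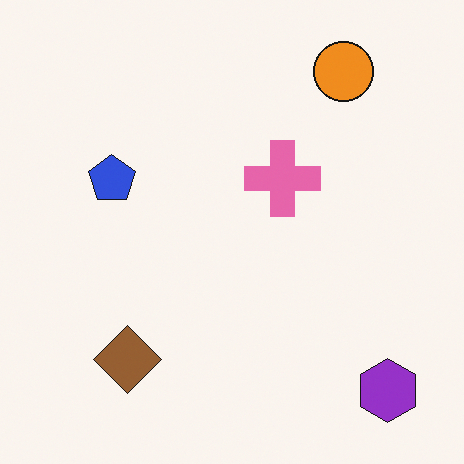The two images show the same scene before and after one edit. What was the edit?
Flipped horizontally (left ↔ right).

The purple hexagon is in the bottom-left of the first image and the bottom-right of the second — shapes on opposite sides of the vertical midline have swapped in a mirror flip.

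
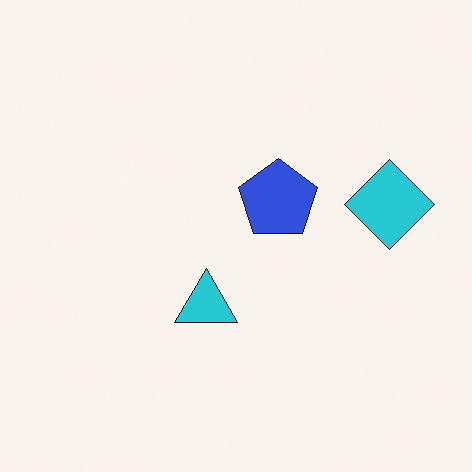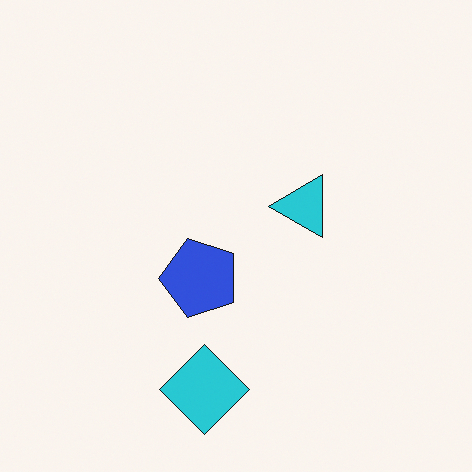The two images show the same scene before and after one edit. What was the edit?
It was transposed (reflected across the top-left ↔ bottom-right diagonal).

Shapes have swapped their row and column positions — what was in the top-right is now in the bottom-left — a diagonal reflection.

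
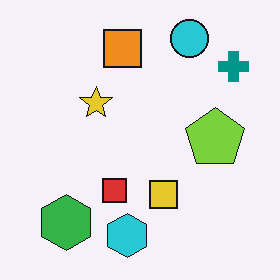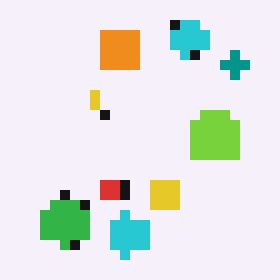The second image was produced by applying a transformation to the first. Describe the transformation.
This is the original image coarsely pixelated.

Shapes are reduced to large square blocks; fine edges and outlines are lost — a downscale-then-upscale (mosaic) effect.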